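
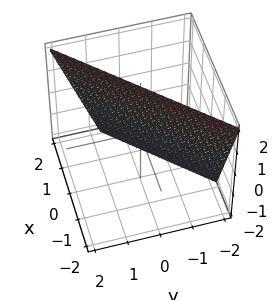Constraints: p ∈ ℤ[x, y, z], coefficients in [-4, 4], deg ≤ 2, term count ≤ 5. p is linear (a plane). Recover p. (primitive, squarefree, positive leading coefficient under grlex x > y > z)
3*x - 3*y + z - 2

(a) deg p = 1. Every cross-section is a straight line — this is a plane.
(b) Checking where it meets the axes: it crosses the z-axis at the gridline z = 2.
(c) Fitting integer coefficients to these (and the overall shape) gives p.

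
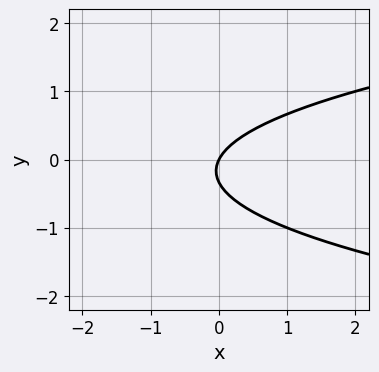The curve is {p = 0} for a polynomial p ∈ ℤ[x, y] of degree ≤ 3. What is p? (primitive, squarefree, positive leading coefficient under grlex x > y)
(a) deg p = 2. No degree-1 curve has this shape.
(b) Reading off the gridlines: it crosses the y-axis at the gridline y = 0; one x-axis crossing is at x = 0.
(c) Solving for integer coefficients yields p as stated.

3*y^2 - 2*x + y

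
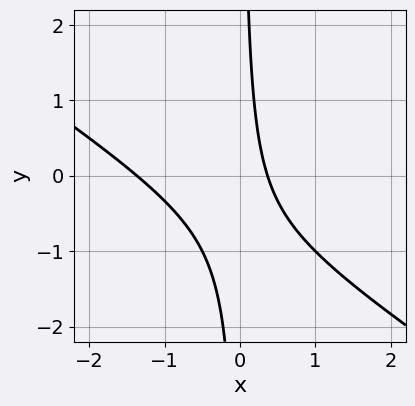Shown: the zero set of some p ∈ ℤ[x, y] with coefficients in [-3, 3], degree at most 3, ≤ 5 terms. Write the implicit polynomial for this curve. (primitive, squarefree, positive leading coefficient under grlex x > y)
1. Degree: no degree-1 curve has this shape, so deg p = 2.
2. Checking where it meets the axes: it misses every integer gridline on the y-axis.
3. Putting this together gives p.

2*x^2 + 3*x*y + 2*x - 1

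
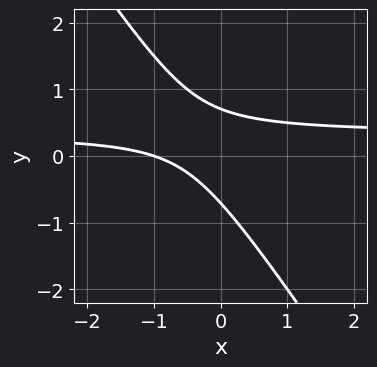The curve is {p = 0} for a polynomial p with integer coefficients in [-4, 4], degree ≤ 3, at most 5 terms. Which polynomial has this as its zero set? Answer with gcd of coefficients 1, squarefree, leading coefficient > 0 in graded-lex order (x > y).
3*x*y + 2*y^2 - x - 1

(a) The degree is 2 — a generic line meets the curve in up to 2 points.
(b) Observable constraints: it crosses the x-axis at the gridline x = -1.
(c) Putting this together gives p.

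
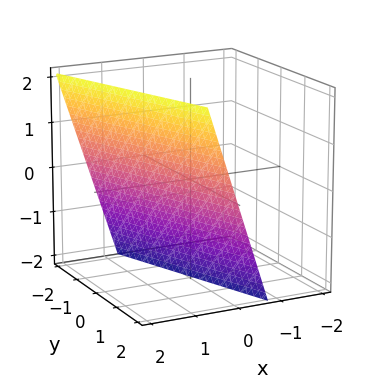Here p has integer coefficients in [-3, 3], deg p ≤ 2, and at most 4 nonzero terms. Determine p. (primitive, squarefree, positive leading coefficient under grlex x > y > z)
1. The degree is 1 — every cross-section is a straight line — this is a plane.
2. From the axis intercepts and sections: one z-axis crossing is at z = -2; it meets the y-axis at y = 2 (among the integer gridlines).
3. Assembling these constraints gives the stated polynomial.

3*x + y - z - 2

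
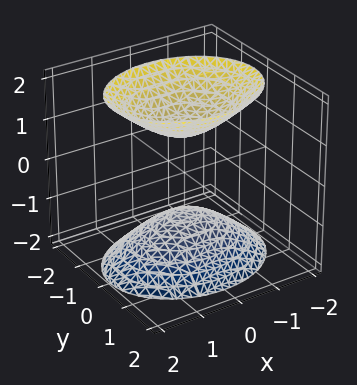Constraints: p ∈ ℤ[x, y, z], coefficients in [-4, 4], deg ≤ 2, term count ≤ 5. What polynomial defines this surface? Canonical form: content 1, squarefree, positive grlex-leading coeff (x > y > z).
2*x^2 + 3*y^2 - 2*z^2 + 2

There are 2 components.
The degree is 2 — two separate bowl-shaped sheets opening away from each other; a quadric.
Symmetries: it's symmetric under y → −y, forcing even powers of y; the z ↦ −z reflection is a symmetry, so z appears only in even powers; mirror symmetry x ↦ −x ⇒ only even powers of x.
Against the integer gridlines: no x-intercept at any integer in the box; the z-axis gridline crossings are at z ∈ {-1, 1}; it misses every integer gridline on the y-axis.
Together with the visible shape, these determine p as stated.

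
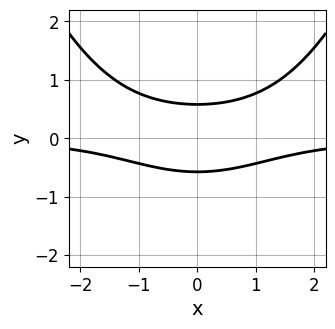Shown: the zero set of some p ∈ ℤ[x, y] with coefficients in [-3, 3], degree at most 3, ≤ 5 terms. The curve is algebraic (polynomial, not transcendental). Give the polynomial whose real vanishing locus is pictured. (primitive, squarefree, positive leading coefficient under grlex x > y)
x^2*y - 3*y^2 + 1

First, degree: a generic line meets the curve in up to 3 points, so deg p = 3.
Then, symmetries: mirror symmetry x ↦ −x ⇒ only even powers of x.
Next, checking where it meets the axes: it misses every integer gridline on the x-axis.
Finally, the integer polynomial consistent with all of this is the stated p.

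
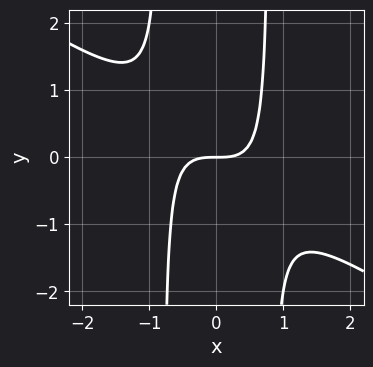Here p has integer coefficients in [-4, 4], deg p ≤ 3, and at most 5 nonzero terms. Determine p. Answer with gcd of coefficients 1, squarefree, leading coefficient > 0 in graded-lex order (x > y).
2*x^3 + 3*x^2*y - 2*y

1. Degree: the shape is more complex than any degree-2 curve, so deg p = 3.
2. Against the integer gridlines: it crosses the x-axis at the gridline x = 0; it crosses the y-axis at the gridline y = 0.
3. Solving for integer coefficients yields p as stated.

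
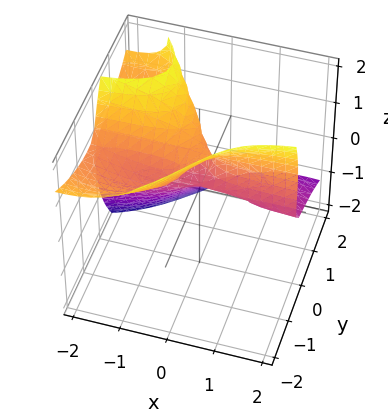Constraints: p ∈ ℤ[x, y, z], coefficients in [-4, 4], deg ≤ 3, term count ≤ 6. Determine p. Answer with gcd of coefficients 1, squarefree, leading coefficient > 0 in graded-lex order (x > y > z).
x^2*y + 3*x*y*z + y^3 + z^3 - z^2

(a) Degree: the shape is more complex than any degree-2 surface, so deg p = 3.
(b) Observable constraints: it meets the y-axis at y = 0 (among the integer gridlines); every point of the x-axis in the box is on the surface; among the integer gridlines, it crosses the z-axis at z ∈ {0, 1}.
(c) Together with the visible shape, these determine p as stated.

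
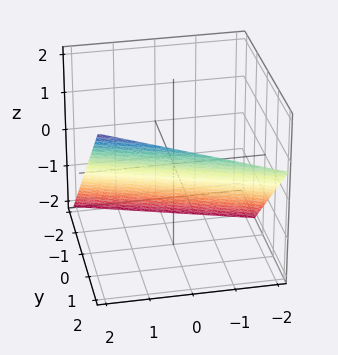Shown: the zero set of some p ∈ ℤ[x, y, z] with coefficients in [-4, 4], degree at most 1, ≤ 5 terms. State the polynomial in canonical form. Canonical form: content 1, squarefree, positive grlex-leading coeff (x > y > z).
x + 3*y - 3*z - 2

Degree: every cross-section is a straight line — this is a plane, so deg p = 1.
Against the integer gridlines: it meets the x-axis at x = 2 (among the integer gridlines).
Assembling these constraints gives the stated polynomial.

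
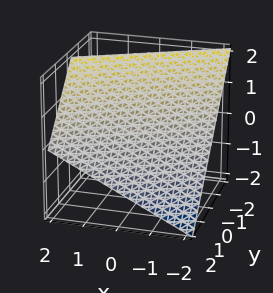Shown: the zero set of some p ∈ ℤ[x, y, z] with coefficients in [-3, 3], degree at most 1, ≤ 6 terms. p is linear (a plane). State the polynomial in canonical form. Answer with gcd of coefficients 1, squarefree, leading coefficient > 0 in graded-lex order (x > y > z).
x - 2*y - 2*z + 2

(a) deg p = 1.
(b) Reading off the gridlines: it crosses the z-axis at the gridline z = 1; it crosses the y-axis at the gridline y = 1; one x-axis crossing is at x = -2.
(c) Solving for integer coefficients yields p as stated.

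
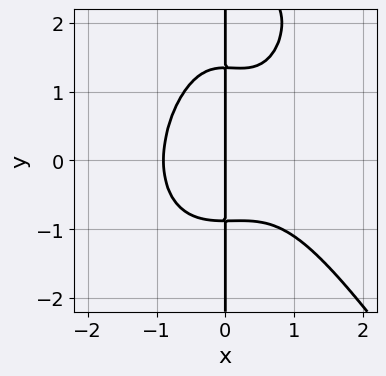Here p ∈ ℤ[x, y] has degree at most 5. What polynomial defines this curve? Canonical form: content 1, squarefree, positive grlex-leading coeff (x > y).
3*x^4 + x*y^3 - x^3 - 3*x*y^2 + 3*x

First, the degree is 4 — the shape is more complex than any degree-3 curve.
Then, reading off the gridlines: one x-axis crossing is at x = 0; the visible y-axis segment lies entirely on the curve.
Finally, putting this together gives p.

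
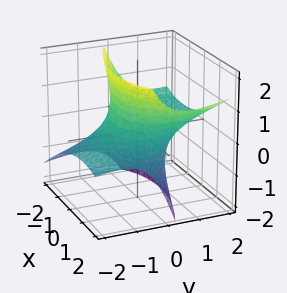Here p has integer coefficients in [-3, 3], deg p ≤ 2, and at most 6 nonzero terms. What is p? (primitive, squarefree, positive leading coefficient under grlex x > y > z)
Degree: a generic line meets the surface in up to 2 points, so deg p = 2.
From the axis intercepts and sections: no z-intercept at any integer in the box.
Putting this together gives p.

x^2 + x*y + y^2 - 3*y*z - z^2 - 2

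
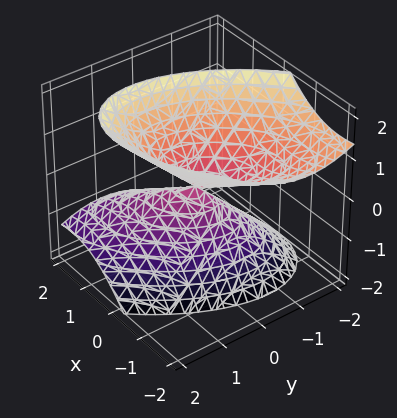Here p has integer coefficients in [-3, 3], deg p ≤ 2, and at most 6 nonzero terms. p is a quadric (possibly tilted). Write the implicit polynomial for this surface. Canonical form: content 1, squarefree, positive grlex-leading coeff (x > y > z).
x^2 - x*y + x*z + y^2 - z^2

1. I count 2 distinct pieces.
2. The degree is 2 — a generic line meets the surface in up to 2 points.
3. From the visible intercepts: one x-axis crossing is at x = 0; it crosses the y-axis at the gridline y = 0.
4. The integer polynomial consistent with all of this is the stated p.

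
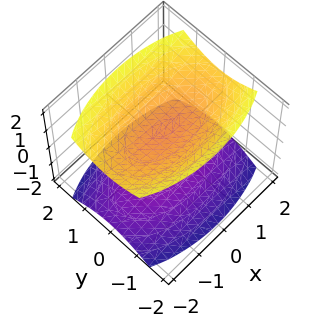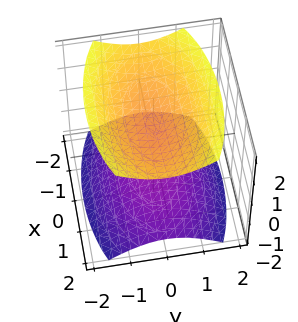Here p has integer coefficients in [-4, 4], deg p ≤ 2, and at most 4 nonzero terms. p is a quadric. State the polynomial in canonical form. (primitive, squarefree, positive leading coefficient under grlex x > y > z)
The picture has 2 separate pieces. Treating them together as one polynomial.
deg p = 2. Two sheets facing apart; a quadric.
Symmetries: it's symmetric under z → −z, forcing even powers of z; mirror symmetry x ↦ −x ⇒ only even powers of x; it's symmetric under y → −y, forcing even powers of y.
Observable constraints: it misses every integer gridline on the x-axis; it misses every integer gridline on the y-axis; the z-axis gridline crossings are at z ∈ {-1, 1}.
Solving for integer coefficients yields p as stated.

x^2 + 3*y^2 - 3*z^2 + 3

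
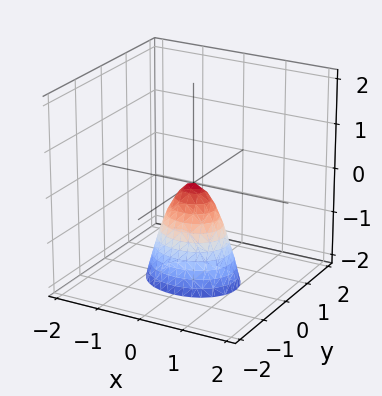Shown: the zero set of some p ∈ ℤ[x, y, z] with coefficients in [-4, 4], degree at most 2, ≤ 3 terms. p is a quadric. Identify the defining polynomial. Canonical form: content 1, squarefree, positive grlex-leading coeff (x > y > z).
(a) deg p = 2. A paraboloid; a quadric.
(b) Symmetries: mirror symmetry x ↦ −x ⇒ only even powers of x; it's symmetric under y → −y, forcing even powers of y.
(c) Checking where it meets the axes: it meets the x-axis at x = 0 (among the integer gridlines); it meets the y-axis at y = 0 (among the integer gridlines); one z-axis crossing is at z = 0.
(d) Fitting integer coefficients to these (and the overall shape) gives p.

2*x^2 + 3*y^2 + z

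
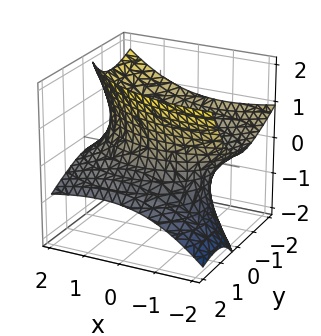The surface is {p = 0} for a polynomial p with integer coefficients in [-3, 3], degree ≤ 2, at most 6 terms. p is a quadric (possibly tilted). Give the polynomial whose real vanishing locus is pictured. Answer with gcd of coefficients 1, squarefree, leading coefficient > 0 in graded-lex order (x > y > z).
deg p = 2. A generic line meets the surface in up to 2 points.
From the visible intercepts: no z-intercept at any integer in the box.
These observations pin down the coefficients.

x^2 + 2*x*z + 2*y^2 + 3*y*z - 2*z^2 - 3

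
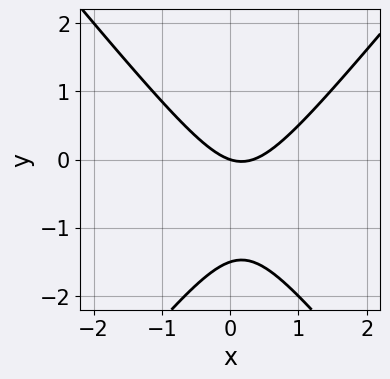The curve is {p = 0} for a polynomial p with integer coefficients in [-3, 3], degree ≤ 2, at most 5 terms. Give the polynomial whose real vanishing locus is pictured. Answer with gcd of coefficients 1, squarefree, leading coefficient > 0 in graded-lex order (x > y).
3*x^2 - 2*y^2 - x - 3*y

(a) Degree: no degree-1 curve has this shape, so deg p = 2.
(b) Observable constraints: one x-axis crossing is at x = 0; it crosses the y-axis at the gridline y = 0.
(c) Together with the visible shape, these determine p as stated.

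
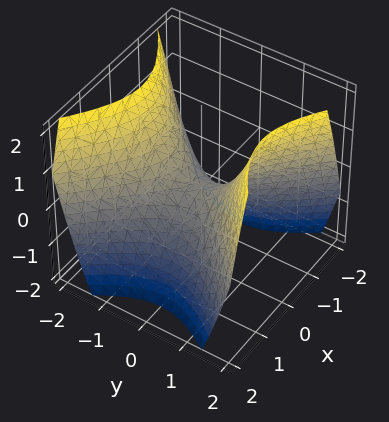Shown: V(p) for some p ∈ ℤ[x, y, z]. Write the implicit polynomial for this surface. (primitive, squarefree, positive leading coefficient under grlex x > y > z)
1. The degree is 2 — a saddle surface; a quadric.
2. Symmetries: mirror symmetry x ↦ −x ⇒ only even powers of x; the y ↦ −y reflection is a symmetry, so y appears only in even powers.
3. Checking where it meets the axes: it meets the x-axis at x = 0 (among the integer gridlines); one y-axis crossing is at y = 0; it crosses the z-axis at the gridline z = 0.
4. These observations pin down the coefficients.

x^2 - y^2 + z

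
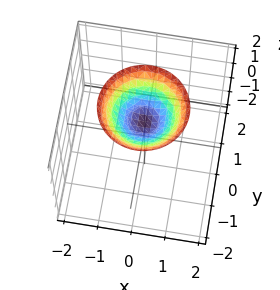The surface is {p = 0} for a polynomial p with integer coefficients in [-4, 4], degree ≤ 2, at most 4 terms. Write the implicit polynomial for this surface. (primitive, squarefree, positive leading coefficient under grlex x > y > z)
2*x^2 + 2*y^2 - 3*z + 3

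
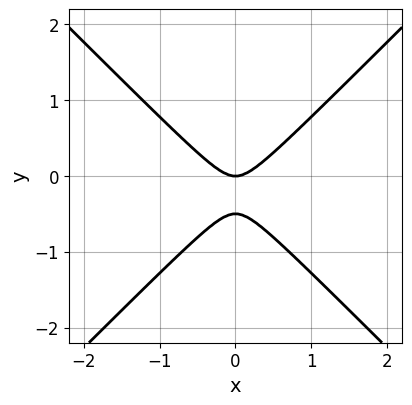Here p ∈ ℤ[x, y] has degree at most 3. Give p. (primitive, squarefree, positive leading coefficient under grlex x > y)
2*x^2 - 2*y^2 - y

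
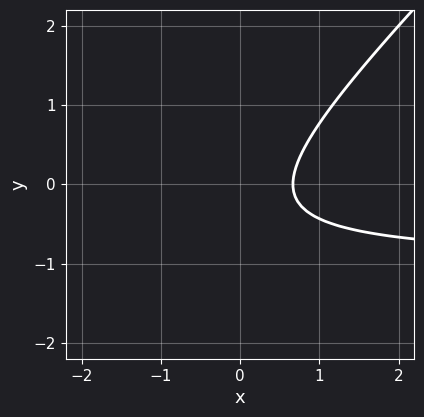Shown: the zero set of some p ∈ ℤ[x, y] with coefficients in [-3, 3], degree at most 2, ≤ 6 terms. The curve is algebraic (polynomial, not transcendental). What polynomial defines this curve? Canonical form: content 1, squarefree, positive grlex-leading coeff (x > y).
3*x*y - 3*y^2 + 3*x - 2*y - 2

deg p = 2. The shape is more complex than any degree-1 curve.
From the axis intercepts and sections: it misses every integer gridline on the y-axis.
Assembling these constraints gives the stated polynomial.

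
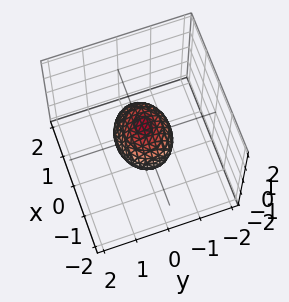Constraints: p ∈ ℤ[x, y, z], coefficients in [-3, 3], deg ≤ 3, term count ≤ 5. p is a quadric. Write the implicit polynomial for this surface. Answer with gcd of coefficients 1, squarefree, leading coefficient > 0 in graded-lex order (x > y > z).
1. Degree: a closed, bounded, convex surface; a quadric, so deg p = 2.
2. Symmetries: mirror symmetry y ↦ −y ⇒ only even powers of y; mirror symmetry z ↦ −z ⇒ only even powers of z; mirror symmetry x ↦ −x ⇒ only even powers of x.
3. From the visible intercepts: among the integer gridlines, it crosses the x-axis at x ∈ {-1, 1}.
4. These observations pin down the coefficients.

2*x^2 + 3*y^2 + 3*z^2 - 2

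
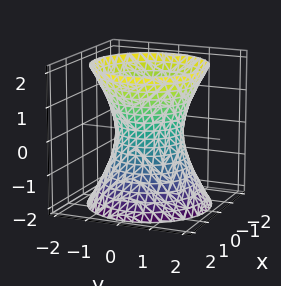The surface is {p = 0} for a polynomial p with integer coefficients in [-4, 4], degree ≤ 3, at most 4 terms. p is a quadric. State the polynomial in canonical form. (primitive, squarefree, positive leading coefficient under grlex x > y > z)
2*x^2 + 2*y^2 - z^2 - 2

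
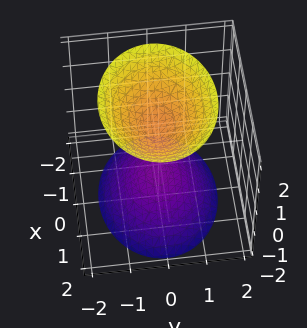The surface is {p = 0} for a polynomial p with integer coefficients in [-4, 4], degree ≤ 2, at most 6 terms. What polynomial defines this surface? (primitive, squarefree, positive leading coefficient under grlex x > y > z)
2*x^2 + 3*y^2 - 2*z^2 + 2

First, I count 2 distinct pieces. They look like related sheets of one shape, so recover p as a whole.
Then, the degree is 2 — two sheets facing apart; a quadric.
Next, symmetries: it's symmetric under y → −y, forcing even powers of y; the z ↦ −z reflection is a symmetry, so z appears only in even powers; mirror symmetry x ↦ −x ⇒ only even powers of x.
Next, observable constraints: no x-intercept at any integer in the box; the surface avoids every integer y-axis point in the box; among the integer gridlines, it crosses the z-axis at z ∈ {-1, 1}.
Finally, these observations pin down the coefficients.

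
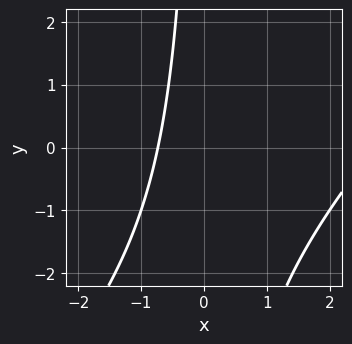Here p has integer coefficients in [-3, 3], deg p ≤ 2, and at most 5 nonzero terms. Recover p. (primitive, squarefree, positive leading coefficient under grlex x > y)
First, the degree is 2 — a generic line meets the curve in up to 2 points.
Then, observable constraints: it misses every integer gridline on the y-axis.
Finally, these observations pin down the coefficients.

x^2 - x*y - 2*x - 2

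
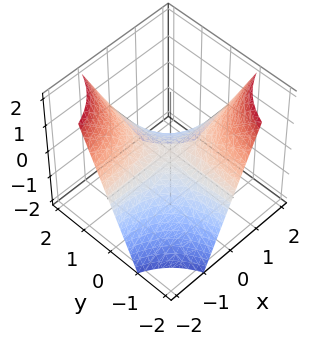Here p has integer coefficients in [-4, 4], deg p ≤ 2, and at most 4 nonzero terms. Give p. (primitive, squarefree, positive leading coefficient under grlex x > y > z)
x*y + z

deg p = 2.
Observable constraints: the visible y-axis segment lies entirely on the surface; every point of the x-axis in the box is on the surface; one z-axis crossing is at z = 0.
Fitting integer coefficients to these (and the overall shape) gives p.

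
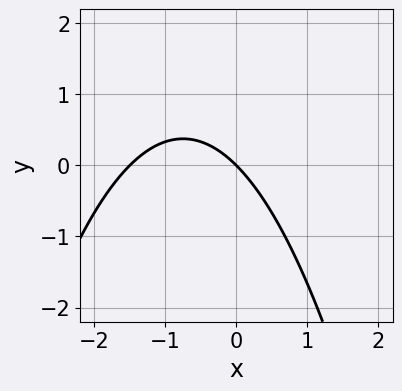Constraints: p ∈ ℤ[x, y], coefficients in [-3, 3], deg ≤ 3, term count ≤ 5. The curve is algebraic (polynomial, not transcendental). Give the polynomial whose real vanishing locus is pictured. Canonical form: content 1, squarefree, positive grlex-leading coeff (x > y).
2*x^2 + 3*x + 3*y

(a) deg p = 2. The shape is more complex than any degree-1 curve.
(b) Reading off the gridlines: it meets the y-axis at y = 0 (among the integer gridlines); it meets the x-axis at x = 0 (among the integer gridlines).
(c) These observations pin down the coefficients.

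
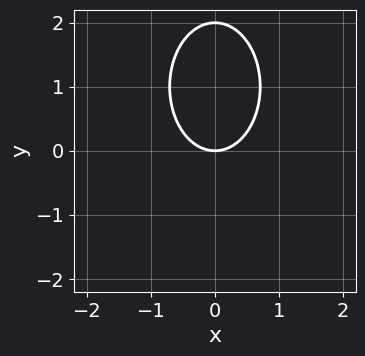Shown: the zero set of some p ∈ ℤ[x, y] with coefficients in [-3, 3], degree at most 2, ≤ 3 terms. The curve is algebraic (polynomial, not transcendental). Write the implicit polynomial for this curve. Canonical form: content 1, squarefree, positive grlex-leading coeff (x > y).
2*x^2 + y^2 - 2*y

deg p = 2. A generic line meets the curve in up to 2 points.
Symmetries: it's symmetric under x → −x, forcing even powers of x.
From the axis intercepts and sections: it crosses the x-axis at the gridline x = 0; the y-axis gridline crossings are at y ∈ {0, 2}.
Together with the visible shape, these determine p as stated.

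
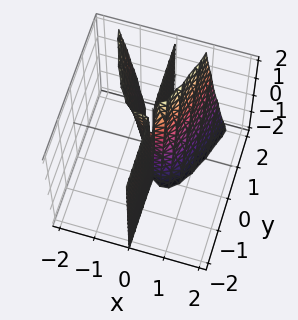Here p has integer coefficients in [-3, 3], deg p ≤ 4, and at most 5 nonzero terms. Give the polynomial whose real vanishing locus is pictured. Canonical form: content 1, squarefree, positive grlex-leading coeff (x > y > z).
3*x^3 + x^2*z - 2*x*y

Degree: a generic line meets the surface in up to 3 points, so deg p = 3.
Reading off the gridlines: every point of the y-axis in the box is on the surface; it crosses the x-axis at the gridline x = 0; every point of the z-axis in the box is on the surface.
Solving for integer coefficients yields p as stated.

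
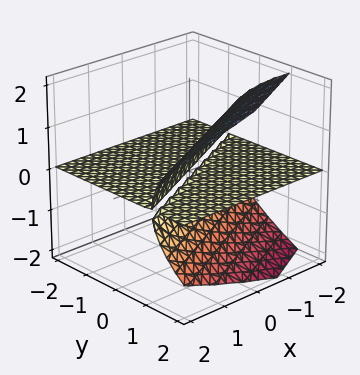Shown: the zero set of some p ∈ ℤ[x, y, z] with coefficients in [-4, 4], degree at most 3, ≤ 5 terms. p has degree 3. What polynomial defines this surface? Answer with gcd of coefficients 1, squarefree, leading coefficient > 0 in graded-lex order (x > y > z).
1. I count 2 distinct pieces. Treating them together as one polynomial.
2. Degree: no degree-2 surface has this shape, so deg p = 3.
3. Reading off the gridlines: one z-axis crossing is at z = 0; every point of the y-axis in the box is on the surface.
4. These observations pin down the coefficients. Check: (-2, 0, 0) on the x-axis lies on the surface, and p(-2, 0, 0) = 0. ✓

z^3 + x*z - 2*y*z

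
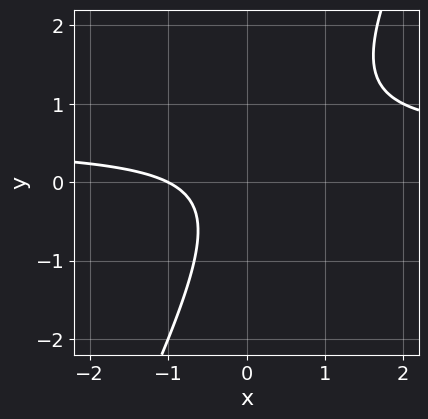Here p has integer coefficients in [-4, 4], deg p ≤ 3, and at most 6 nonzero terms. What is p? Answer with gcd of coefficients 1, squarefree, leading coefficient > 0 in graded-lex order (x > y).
2*x*y - y^2 - x - 1

First, deg p = 2.
Then, against the integer gridlines: it misses every integer gridline on the y-axis; one x-axis crossing is at x = -1.
Finally, these observations pin down the coefficients.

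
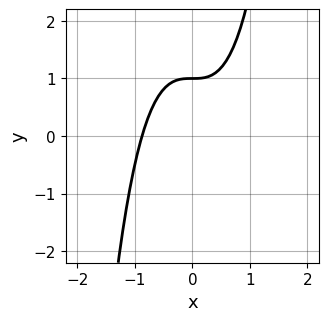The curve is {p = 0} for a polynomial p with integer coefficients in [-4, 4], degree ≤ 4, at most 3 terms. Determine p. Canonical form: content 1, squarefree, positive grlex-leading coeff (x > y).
3*x^3 - 2*y + 2

1. Degree: a generic line meets the curve in up to 3 points, so deg p = 3.
2. Reading off the gridlines: it crosses the y-axis at the gridline y = 1.
3. These observations pin down the coefficients.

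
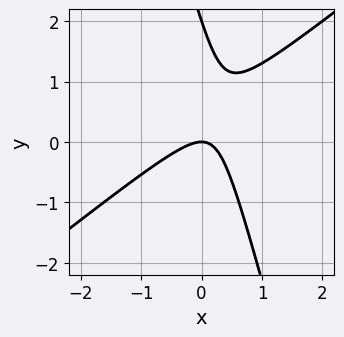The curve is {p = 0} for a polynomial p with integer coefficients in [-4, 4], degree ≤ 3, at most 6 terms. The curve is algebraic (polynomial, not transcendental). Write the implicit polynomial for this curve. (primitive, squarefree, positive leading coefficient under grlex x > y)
3*x^2 - 3*x*y - y^2 + 2*y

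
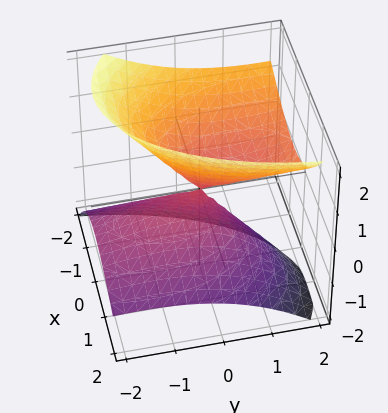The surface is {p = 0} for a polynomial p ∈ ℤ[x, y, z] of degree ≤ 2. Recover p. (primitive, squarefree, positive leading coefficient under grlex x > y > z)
There are 2 components. Treating them together as one polynomial.
deg p = 2. A generic line meets the surface in up to 2 points.
From the visible intercepts: it meets the z-axis at z = 0 (among the integer gridlines); one y-axis crossing is at y = 0; it meets the x-axis at x = 0 (among the integer gridlines).
Solving for integer coefficients yields p as stated.

3*x^2 + 3*x*z + y^2 - 3*y*z - 3*z^2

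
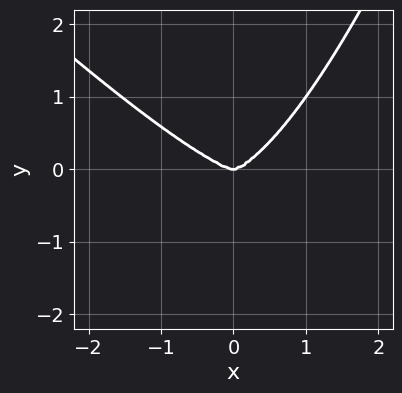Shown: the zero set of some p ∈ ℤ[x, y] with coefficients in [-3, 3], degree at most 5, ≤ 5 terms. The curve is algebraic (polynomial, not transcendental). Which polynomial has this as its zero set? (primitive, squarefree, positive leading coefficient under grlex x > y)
(a) The degree is 4 — the shape is more complex than any degree-3 curve.
(b) From the axis intercepts and sections: it crosses the x-axis at the gridline x = 0; it crosses the y-axis at the gridline y = 0.
(c) Putting this together gives p.

x^4 + x^3*y - 2*y^3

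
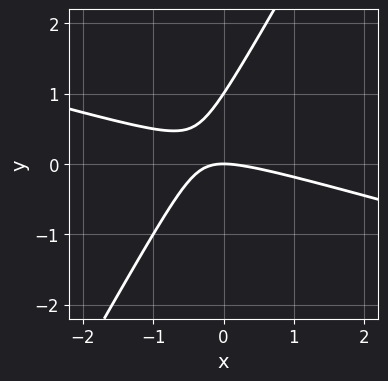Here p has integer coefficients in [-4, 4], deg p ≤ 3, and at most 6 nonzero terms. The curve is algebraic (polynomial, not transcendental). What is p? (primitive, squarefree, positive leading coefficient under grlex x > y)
1. The degree is 2 — a generic line meets the curve in up to 2 points.
2. Checking where it meets the axes: the y-axis gridline crossings are at y ∈ {0, 1}; one x-axis crossing is at x = 0.
3. Solving for integer coefficients yields p as stated.

x^2 + 3*x*y - 2*y^2 + 2*y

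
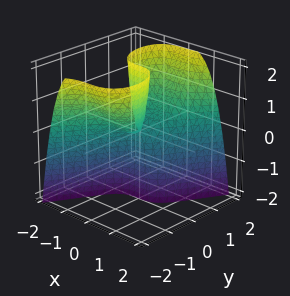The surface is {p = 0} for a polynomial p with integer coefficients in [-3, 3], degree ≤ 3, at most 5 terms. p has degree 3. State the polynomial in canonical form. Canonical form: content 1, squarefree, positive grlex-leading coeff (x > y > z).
3*x^3 - y^3 + 2*y*z

deg p = 3. A generic line meets the surface in up to 3 points.
Against the integer gridlines: it meets the x-axis at x = 0 (among the integer gridlines); every point of the z-axis in the box is on the surface; it crosses the y-axis at the gridline y = 0.
These observations pin down the coefficients.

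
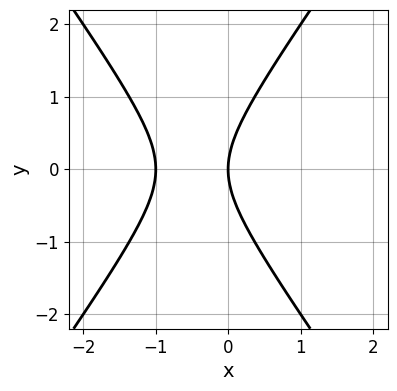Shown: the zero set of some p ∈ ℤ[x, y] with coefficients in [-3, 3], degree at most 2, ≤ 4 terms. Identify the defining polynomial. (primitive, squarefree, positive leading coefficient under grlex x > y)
2*x^2 - y^2 + 2*x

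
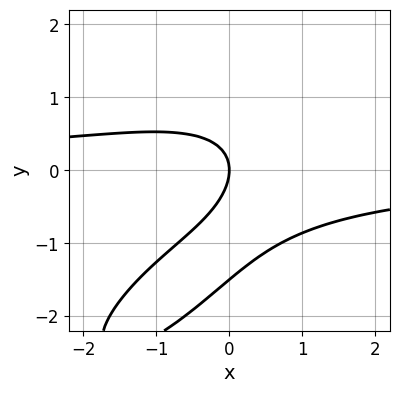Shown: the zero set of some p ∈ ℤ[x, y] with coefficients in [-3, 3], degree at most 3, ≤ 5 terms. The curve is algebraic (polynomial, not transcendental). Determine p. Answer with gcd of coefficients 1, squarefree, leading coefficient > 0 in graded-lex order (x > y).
First, degree: the shape is more complex than any degree-2 curve, so deg p = 3.
Then, reading off the gridlines: one y-axis crossing is at y = 0; it meets the x-axis at x = 0 (among the integer gridlines).
Finally, together with the visible shape, these determine p as stated.

2*x^2*y - 3*x*y^2 + 2*y^3 + 3*y^2 + 3*x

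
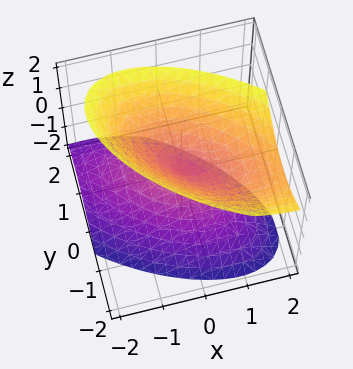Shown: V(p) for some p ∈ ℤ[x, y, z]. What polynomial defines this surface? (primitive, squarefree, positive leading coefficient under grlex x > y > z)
2*x^2 + 3*x*y - x*z + 3*y^2 - 2*z^2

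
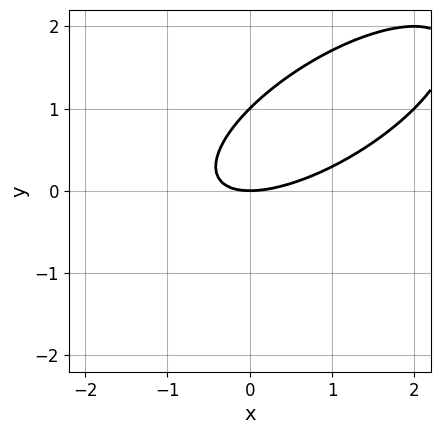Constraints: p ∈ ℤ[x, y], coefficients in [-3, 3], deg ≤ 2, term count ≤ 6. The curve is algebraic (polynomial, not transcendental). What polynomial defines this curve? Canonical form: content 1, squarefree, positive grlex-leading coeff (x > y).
x^2 - 2*x*y + 2*y^2 - 2*y

1. The degree is 2 — the shape is more complex than any degree-1 curve.
2. Observable constraints: among the integer gridlines, it crosses the y-axis at y ∈ {0, 1}; it crosses the x-axis at the gridline x = 0.
3. Solving for integer coefficients yields p as stated.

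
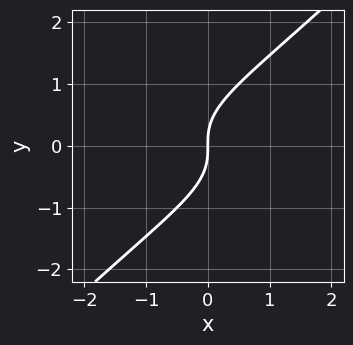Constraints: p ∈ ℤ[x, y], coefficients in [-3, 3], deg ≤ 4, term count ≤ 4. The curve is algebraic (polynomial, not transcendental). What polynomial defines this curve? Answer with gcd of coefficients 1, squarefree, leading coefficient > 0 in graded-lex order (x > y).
x*y^2 - y^3 + x

1. The degree is 3 — the shape is more complex than any degree-2 curve.
2. From the axis intercepts and sections: it crosses the x-axis at the gridline x = 0; one y-axis crossing is at y = 0.
3. Together with the visible shape, these determine p as stated.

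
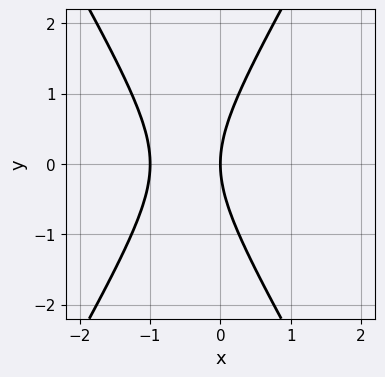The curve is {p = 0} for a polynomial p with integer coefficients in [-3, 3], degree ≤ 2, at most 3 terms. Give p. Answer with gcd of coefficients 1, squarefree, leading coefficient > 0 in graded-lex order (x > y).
The degree is 2 — a generic line meets the curve in up to 2 points.
Symmetries: the y ↦ −y reflection is a symmetry, so y appears only in even powers.
Observable constraints: one y-axis crossing is at y = 0; among the integer gridlines, it crosses the x-axis at x ∈ {-1, 0}.
Putting this together gives p.

3*x^2 - y^2 + 3*x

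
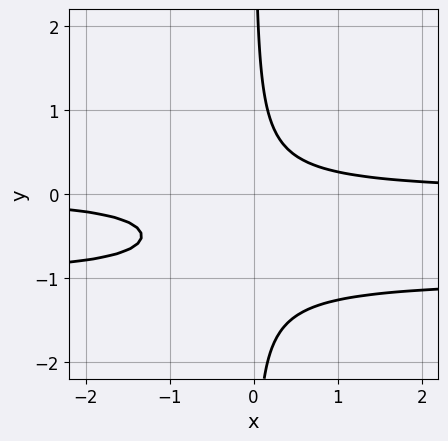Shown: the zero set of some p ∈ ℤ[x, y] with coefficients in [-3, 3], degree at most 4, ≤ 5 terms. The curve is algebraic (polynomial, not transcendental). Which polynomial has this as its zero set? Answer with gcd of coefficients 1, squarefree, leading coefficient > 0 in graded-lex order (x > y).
3*x*y^2 + 3*x*y - 1

1. The degree is 3 — the shape is more complex than any degree-2 curve.
2. From the visible intercepts: no y-intercept at any integer in the box; it misses every integer gridline on the x-axis.
3. Solving for integer coefficients yields p as stated.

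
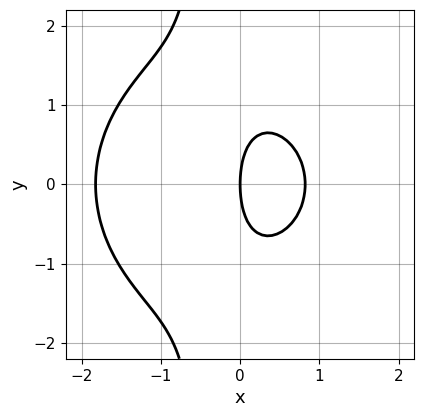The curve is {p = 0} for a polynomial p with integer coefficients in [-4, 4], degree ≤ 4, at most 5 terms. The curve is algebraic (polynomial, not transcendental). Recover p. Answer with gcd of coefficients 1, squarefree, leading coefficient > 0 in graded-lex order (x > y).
2*x^3 + 2*x*y^2 + 2*x^2 + y^2 - 3*x

deg p = 3. A generic line meets the curve in up to 3 points.
Symmetries: mirror symmetry y ↦ −y ⇒ only even powers of y.
From the visible intercepts: it crosses the y-axis at the gridline y = 0; it crosses the x-axis at the gridline x = 0.
The integer polynomial consistent with all of this is the stated p.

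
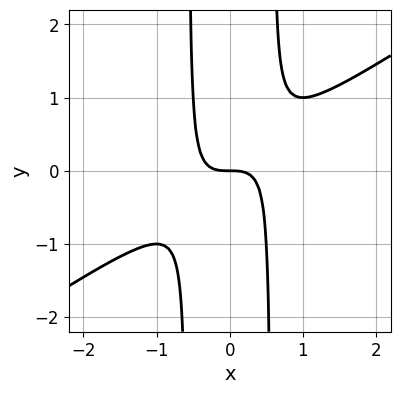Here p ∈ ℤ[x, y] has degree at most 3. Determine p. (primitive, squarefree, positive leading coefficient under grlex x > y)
(a) deg p = 3.
(b) From the axis intercepts and sections: it crosses the y-axis at the gridline y = 0; it meets the x-axis at x = 0 (among the integer gridlines).
(c) Matching integer coefficients to the picture gives p.

2*x^3 - 3*x^2*y + y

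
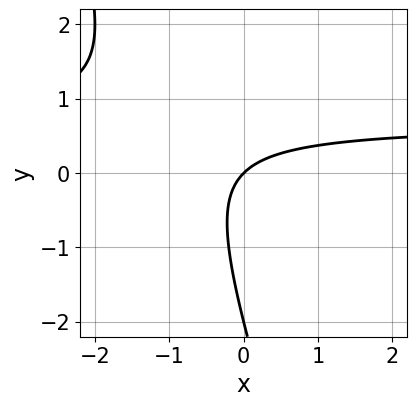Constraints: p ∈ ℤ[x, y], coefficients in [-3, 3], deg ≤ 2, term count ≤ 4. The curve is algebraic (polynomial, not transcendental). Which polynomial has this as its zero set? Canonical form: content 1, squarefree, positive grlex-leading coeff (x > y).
3*x*y + y^2 - 2*x + 2*y

Degree: no degree-1 curve has this shape, so deg p = 2.
Reading off the gridlines: it crosses the x-axis at the gridline x = 0; among the integer gridlines, it crosses the y-axis at y ∈ {-2, 0}.
Putting this together gives p.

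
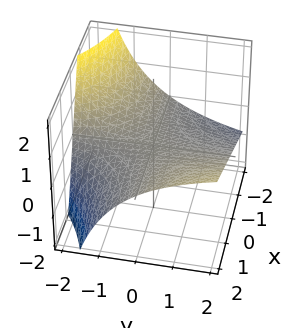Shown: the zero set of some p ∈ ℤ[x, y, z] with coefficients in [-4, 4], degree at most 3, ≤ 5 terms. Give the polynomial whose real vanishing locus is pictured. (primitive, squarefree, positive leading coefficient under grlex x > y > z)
1. Degree: a generic line meets the surface in up to 2 points, so deg p = 2.
2. Reading off the gridlines: every point of the y-axis in the box is on the surface; it meets the z-axis at z = 0 (among the integer gridlines); every point of the x-axis in the box is on the surface.
3. Matching integer coefficients to the picture gives p.

x*y - y*z - 3*z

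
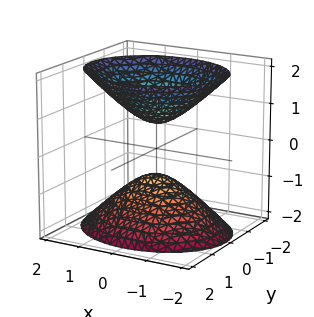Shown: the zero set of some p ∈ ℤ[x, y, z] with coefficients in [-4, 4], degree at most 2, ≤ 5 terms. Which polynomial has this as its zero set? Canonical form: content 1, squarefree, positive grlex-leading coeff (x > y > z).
1. There are 2 components. Treating them together as one polynomial.
2. deg p = 2. Two separate bowl-shaped sheets opening away from each other; a quadric.
3. Symmetries: mirror symmetry y ↦ −y ⇒ only even powers of y; mirror symmetry x ↦ −x ⇒ only even powers of x; mirror symmetry z ↦ −z ⇒ only even powers of z.
4. Observable constraints: the surface avoids every integer y-axis point in the box; the surface avoids every integer x-axis point in the box.
5. Matching integer coefficients to the picture gives p.

2*x^2 + 3*y^2 - 2*z^2 + 1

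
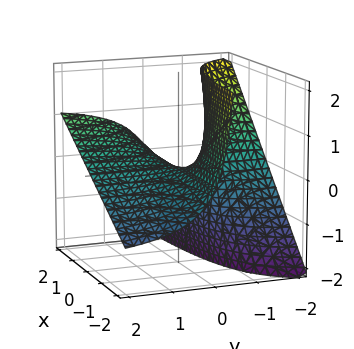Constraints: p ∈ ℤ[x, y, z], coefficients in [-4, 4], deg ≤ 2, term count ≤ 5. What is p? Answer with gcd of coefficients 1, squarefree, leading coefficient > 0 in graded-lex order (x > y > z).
1. deg p = 2. A generic line meets the surface in up to 2 points.
2. Observable constraints: the visible x-axis segment lies entirely on the surface; it meets the z-axis at z = 0 (among the integer gridlines); every point of the y-axis in the box is on the surface.
3. Fitting integer coefficients to these (and the overall shape) gives p.

2*x*y - 3*y*z - 2*z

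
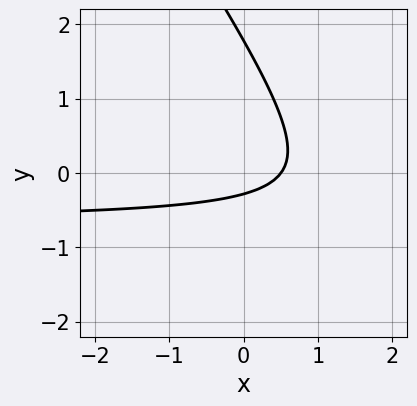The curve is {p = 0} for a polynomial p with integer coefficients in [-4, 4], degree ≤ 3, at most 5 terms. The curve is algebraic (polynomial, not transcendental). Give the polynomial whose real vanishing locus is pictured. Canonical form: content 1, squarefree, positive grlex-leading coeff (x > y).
3*x*y + 2*y^2 + 2*x - 3*y - 1

Degree: the shape is more complex than any degree-1 curve, so deg p = 2.
Matching integer coefficients to the picture gives p.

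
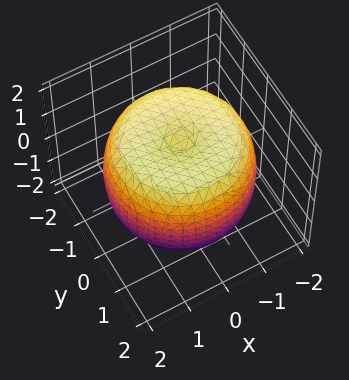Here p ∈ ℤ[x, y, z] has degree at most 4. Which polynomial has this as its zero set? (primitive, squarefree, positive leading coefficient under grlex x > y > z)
x^4 + 2*x^2*y^2 + y^4 - 2*x^2 - 2*y^2 + 2*z^2 - 3

(a) The degree is 4 — no degree-3 surface has this shape.
(b) Symmetry: the z-axis is an axis of rotation, so x and y enter only as x² + y².
(c) From the axis intercepts and sections: a circular section at z = -1 has radius between 1 and 2.
(d) Together with the visible shape, these determine p as stated.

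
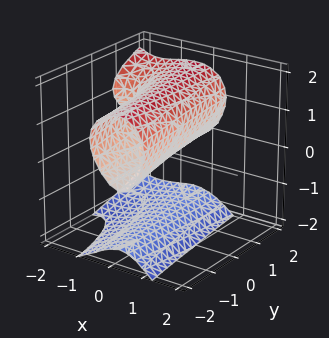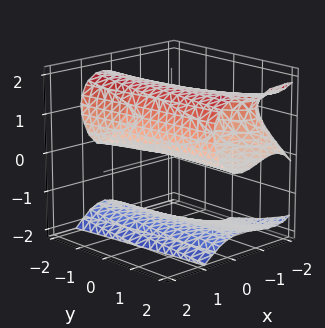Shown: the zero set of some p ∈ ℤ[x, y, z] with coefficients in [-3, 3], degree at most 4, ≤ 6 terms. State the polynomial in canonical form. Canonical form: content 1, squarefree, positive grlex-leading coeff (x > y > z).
x^3 + z^3 + 3*x^2 + x*y - 3*z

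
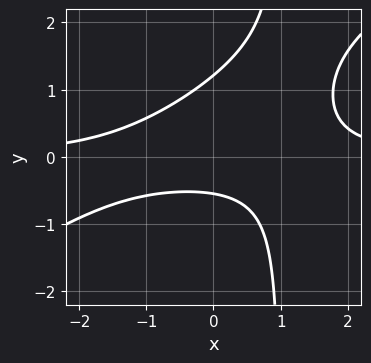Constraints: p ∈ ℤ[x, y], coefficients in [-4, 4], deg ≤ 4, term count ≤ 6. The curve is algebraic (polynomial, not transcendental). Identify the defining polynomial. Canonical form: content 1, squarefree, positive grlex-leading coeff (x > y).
Degree: no degree-2 curve has this shape, so deg p = 3.
Against the integer gridlines: it misses every integer gridline on the x-axis.
Matching integer coefficients to the picture gives p.

2*x^2*y - 3*x*y^2 + 3*y^2 - 2*y - 2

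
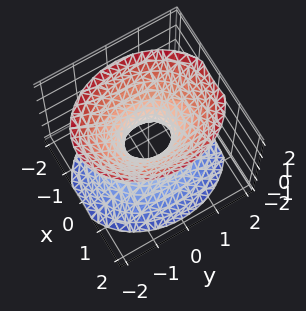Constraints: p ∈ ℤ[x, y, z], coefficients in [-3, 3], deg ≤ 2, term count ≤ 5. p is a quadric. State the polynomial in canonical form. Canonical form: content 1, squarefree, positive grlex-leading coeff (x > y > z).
3*x^2 + 2*y^2 - 2*z^2 - 1

(a) deg p = 2. An hourglass — one-sheet hyperboloid; a quadric.
(b) Symmetries: the z ↦ −z reflection is a symmetry, so z appears only in even powers; the x ↦ −x reflection is a symmetry, so x appears only in even powers; the y ↦ −y reflection is a symmetry, so y appears only in even powers.
(c) Reading off the gridlines: it misses every integer gridline on the z-axis.
(d) Matching integer coefficients to the picture gives p.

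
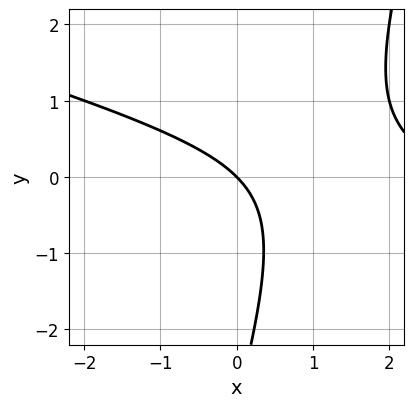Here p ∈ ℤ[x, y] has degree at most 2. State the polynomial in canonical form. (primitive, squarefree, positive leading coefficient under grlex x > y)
x^2 + 3*x*y - y^2 - 3*x - 3*y

1. The degree is 2 — no degree-1 curve has this shape.
2. Observable constraints: it meets the x-axis at x = 0 (among the integer gridlines); it meets the y-axis at y = 0 (among the integer gridlines).
3. The integer polynomial consistent with all of this is the stated p.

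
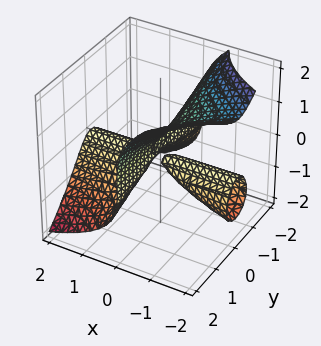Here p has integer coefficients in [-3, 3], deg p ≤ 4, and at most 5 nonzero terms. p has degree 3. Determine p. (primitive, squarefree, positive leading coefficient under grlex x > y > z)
1. There are 2 components. They look like related sheets of one shape, so recover p as a whole.
2. deg p = 3. A generic line meets the surface in up to 3 points.
3. From the visible intercepts: every point of the x-axis in the box is on the surface; the visible y-axis segment lies entirely on the surface.
4. Matching integer coefficients to the picture gives p.

3*x*y^2 + 2*z^3 + 2*x*z - z^2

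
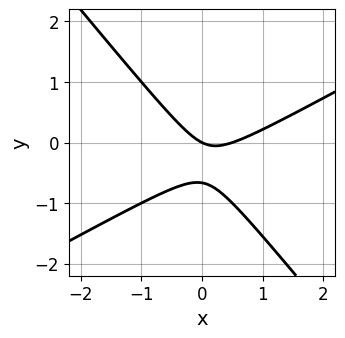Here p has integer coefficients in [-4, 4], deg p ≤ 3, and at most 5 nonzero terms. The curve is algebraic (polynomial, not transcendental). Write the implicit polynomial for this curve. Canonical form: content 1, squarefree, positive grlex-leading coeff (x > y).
2*x^2 - 2*x*y - 3*y^2 - x - 2*y

First, the degree is 2 — no degree-1 curve has this shape.
Next, observable constraints: one x-axis crossing is at x = 0; it crosses the y-axis at the gridline y = 0.
Finally, assembling these constraints gives the stated polynomial.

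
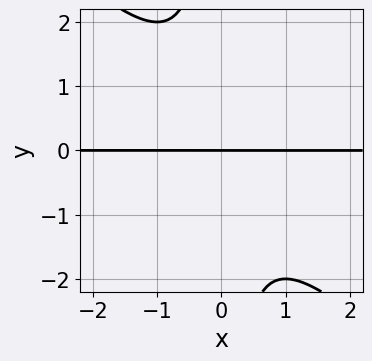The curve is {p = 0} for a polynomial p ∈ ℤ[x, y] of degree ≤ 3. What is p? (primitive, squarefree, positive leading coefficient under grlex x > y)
x^2*y + x*y^2 + y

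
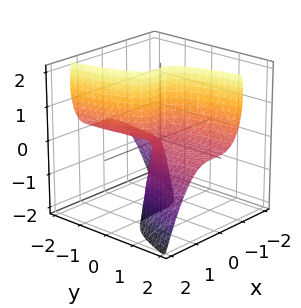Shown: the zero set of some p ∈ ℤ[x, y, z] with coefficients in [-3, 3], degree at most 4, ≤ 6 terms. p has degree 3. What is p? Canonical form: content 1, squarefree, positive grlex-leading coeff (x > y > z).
First, the degree is 3 — a generic line meets the surface in up to 3 points.
Then, from the visible intercepts: the visible y-axis segment lies entirely on the surface; every point of the z-axis in the box is on the surface.
Finally, assembling these constraints gives the stated polynomial.

3*x^3 - y*z^2 - x^2 + 3*y*z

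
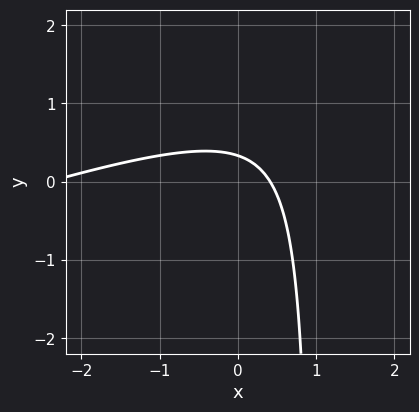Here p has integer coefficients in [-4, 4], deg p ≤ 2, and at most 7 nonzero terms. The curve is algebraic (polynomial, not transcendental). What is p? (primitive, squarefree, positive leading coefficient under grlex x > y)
x^2 - 3*x*y + 2*x + 3*y - 1

Degree: the shape is more complex than any degree-1 curve, so deg p = 2.
Solving for integer coefficients yields p as stated.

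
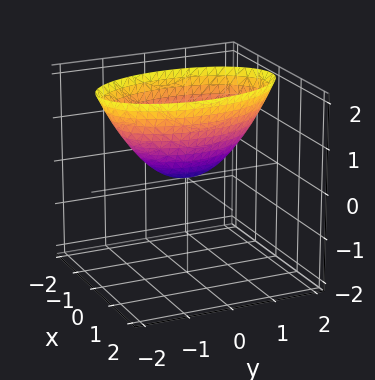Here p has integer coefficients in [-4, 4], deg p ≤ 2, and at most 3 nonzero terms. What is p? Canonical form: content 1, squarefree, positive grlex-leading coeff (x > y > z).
3*x^2 + y^2 - 2*z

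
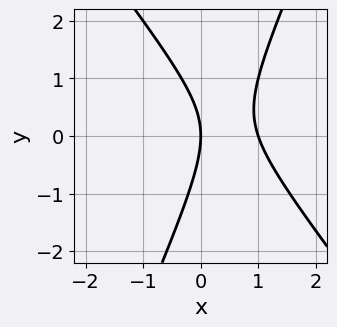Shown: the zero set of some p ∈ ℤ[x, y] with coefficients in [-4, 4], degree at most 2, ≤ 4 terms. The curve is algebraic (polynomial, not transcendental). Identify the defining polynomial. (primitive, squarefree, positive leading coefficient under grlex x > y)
3*x^2 + x*y - y^2 - 3*x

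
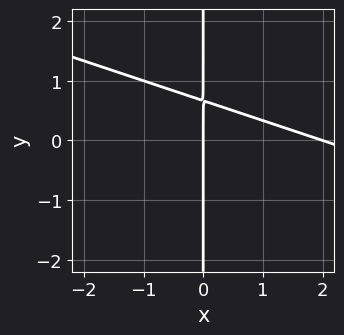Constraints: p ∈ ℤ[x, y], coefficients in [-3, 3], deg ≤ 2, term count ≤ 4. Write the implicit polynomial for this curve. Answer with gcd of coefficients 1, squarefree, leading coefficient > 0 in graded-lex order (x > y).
x^2 + 3*x*y - 2*x

1. deg p = 2. A generic line meets the curve in up to 2 points.
2. From the visible intercepts: the visible y-axis segment lies entirely on the curve; the x-axis gridline crossings are at x ∈ {0, 2}.
3. The integer polynomial consistent with all of this is the stated p.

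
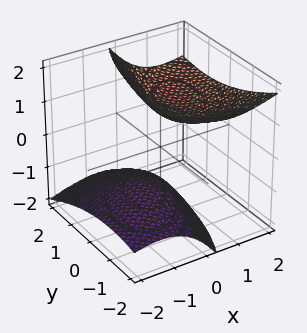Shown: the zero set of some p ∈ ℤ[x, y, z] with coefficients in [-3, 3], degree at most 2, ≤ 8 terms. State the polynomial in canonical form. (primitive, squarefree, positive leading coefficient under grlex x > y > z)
2*x^2 - x*y - 3*x*z + y^2 - 2*z^2 + 2

(a) I count 2 distinct pieces. Treating them together as one polynomial.
(b) The degree is 2 — a generic line meets the surface in up to 2 points.
(c) From the visible intercepts: the surface avoids every integer y-axis point in the box; among the integer gridlines, it crosses the z-axis at z ∈ {-1, 1}; no x-intercept at any integer in the box.
(d) These observations pin down the coefficients.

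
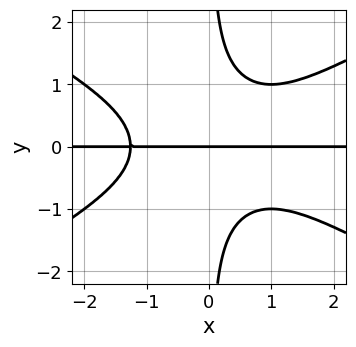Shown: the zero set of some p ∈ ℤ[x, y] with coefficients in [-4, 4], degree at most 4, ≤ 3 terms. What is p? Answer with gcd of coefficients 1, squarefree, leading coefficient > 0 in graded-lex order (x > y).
x^3*y - 3*x*y^3 + 2*y

First, deg p = 4. A generic line meets the curve in up to 4 points.
Then, observable constraints: it crosses the y-axis at the gridline y = 0; every point of the x-axis in the box is on the curve.
Finally, matching integer coefficients to the picture gives p.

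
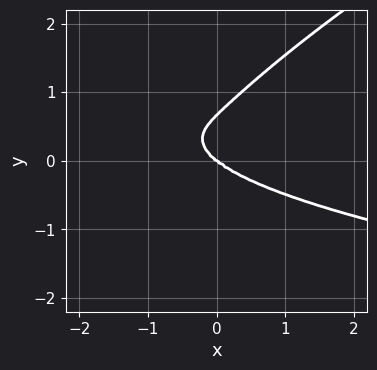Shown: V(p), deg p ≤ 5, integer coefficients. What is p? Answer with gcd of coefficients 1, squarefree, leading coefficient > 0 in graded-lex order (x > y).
x^2*y^2 - 3*x*y^3 + 3*y^4 - x^3 - 2*y^3

First, deg p = 4. The shape is more complex than any degree-3 curve.
Then, against the integer gridlines: one y-axis crossing is at y = 0; one x-axis crossing is at x = 0.
Finally, matching integer coefficients to the picture gives p.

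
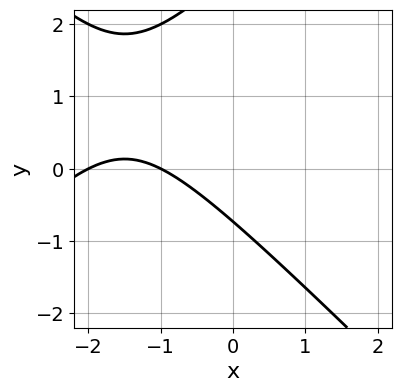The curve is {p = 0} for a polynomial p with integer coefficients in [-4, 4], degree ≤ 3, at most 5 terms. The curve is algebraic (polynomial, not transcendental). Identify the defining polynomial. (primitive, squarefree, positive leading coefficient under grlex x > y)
x^2 - y^2 + 3*x + 2*y + 2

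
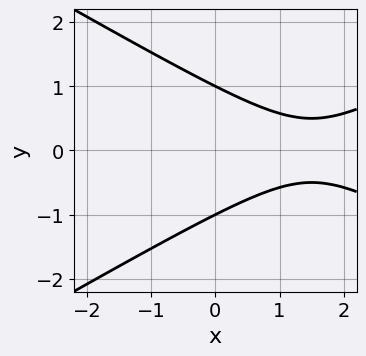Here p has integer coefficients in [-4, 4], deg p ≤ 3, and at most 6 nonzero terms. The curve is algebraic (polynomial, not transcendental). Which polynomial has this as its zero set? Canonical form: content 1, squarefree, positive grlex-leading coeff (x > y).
1. Degree: no degree-1 curve has this shape, so deg p = 2.
2. Symmetries: the y ↦ −y reflection is a symmetry, so y appears only in even powers.
3. Against the integer gridlines: the y-axis gridline crossings are at y ∈ {-1, 1}; it misses every integer gridline on the x-axis.
4. Assembling these constraints gives the stated polynomial.

x^2 - 3*y^2 - 3*x + 3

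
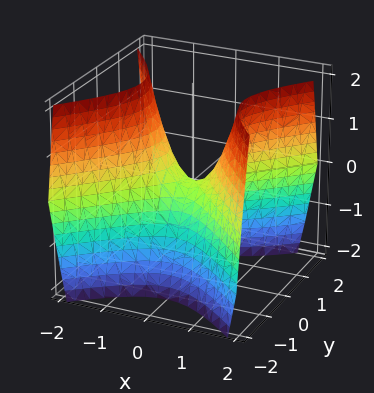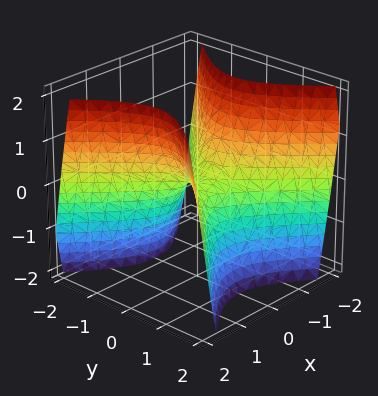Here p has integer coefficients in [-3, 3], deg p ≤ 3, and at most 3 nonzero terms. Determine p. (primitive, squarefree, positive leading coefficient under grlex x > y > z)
deg p = 2. A hyperbolic paraboloid; a quadric.
Symmetries: mirror symmetry x ↦ −x ⇒ only even powers of x; the y ↦ −y reflection is a symmetry, so y appears only in even powers.
Against the integer gridlines: it meets the y-axis at y = 0 (among the integer gridlines); it meets the z-axis at z = 0 (among the integer gridlines).
Assembling these constraints gives the stated polynomial.

3*x^2 - 3*y^2 - 2*z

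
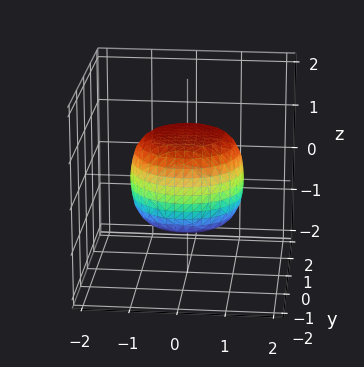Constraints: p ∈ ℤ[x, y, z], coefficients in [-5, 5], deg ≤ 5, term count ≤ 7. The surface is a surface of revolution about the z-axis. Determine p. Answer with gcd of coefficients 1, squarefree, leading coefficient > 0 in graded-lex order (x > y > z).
1. deg p = 4.
2. Symmetry: every cross-section ⟂ z is a circle, so x, y appear only via x² + y².
3. Checking where it meets the axes: a circular section at z = -1 has radius between 0 and 1; the z-axis gridline crossings are at z ∈ {-1, 1}.
4. The integer polynomial consistent with all of this is the stated p.

2*x^4 + 4*x^2*y^2 + 2*y^4 - x^2 - y^2 + 3*z^2 - 3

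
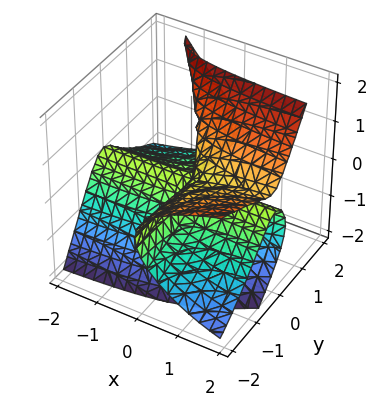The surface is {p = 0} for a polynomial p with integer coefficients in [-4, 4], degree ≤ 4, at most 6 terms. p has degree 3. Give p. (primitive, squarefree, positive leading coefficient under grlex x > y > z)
2*x*y^2 - x*z^2 + 3*y*z^2 - 2*z^3 + x*z

1. deg p = 3. No degree-2 surface has this shape.
2. Observable constraints: the visible y-axis segment lies entirely on the surface; it meets the z-axis at z = 0 (among the integer gridlines).
3. These observations pin down the coefficients. Check: (-2, 0, 0) on the x-axis lies on the surface, and p(-2, 0, 0) = 0. ✓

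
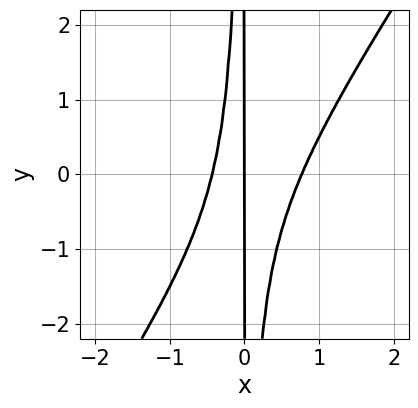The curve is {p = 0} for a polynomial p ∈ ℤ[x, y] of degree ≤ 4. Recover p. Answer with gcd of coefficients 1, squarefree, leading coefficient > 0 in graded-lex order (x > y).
1. deg p = 3. The shape is more complex than any degree-2 curve.
2. Checking where it meets the axes: the visible y-axis segment lies entirely on the curve; it crosses the x-axis at the gridline x = 0.
3. Putting this together gives p.

3*x^3 - 2*x^2*y - x^2 - x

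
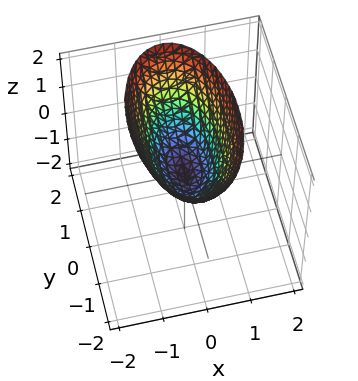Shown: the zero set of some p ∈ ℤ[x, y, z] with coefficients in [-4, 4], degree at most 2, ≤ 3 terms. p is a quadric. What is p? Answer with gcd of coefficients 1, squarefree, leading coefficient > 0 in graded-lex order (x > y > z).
3*x^2 + y^2 - 2*z

(a) Degree: a paraboloid; a quadric, so deg p = 2.
(b) Symmetries: the y ↦ −y reflection is a symmetry, so y appears only in even powers; the x ↦ −x reflection is a symmetry, so x appears only in even powers.
(c) From the axis intercepts and sections: it crosses the z-axis at the gridline z = 0; it meets the x-axis at x = 0 (among the integer gridlines).
(d) Putting this together gives p.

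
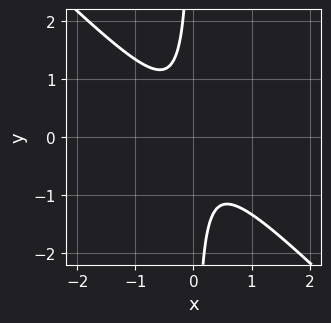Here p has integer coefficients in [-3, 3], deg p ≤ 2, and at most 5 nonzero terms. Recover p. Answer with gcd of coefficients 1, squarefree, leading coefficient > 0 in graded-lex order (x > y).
1. The degree is 2 — a generic line meets the curve in up to 2 points.
2. From the visible intercepts: it misses every integer gridline on the x-axis; it misses every integer gridline on the y-axis.
3. Fitting integer coefficients to these (and the overall shape) gives p.

3*x^2 + 3*x*y + 1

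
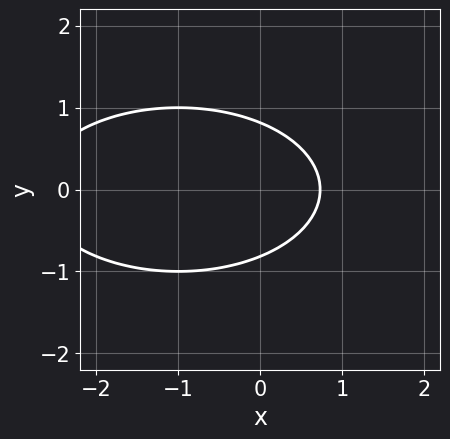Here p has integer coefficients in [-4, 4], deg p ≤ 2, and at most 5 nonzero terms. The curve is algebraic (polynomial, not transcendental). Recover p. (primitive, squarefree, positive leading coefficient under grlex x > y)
x^2 + 3*y^2 + 2*x - 2

deg p = 2. No degree-1 curve has this shape.
Symmetries: it's symmetric under y → −y, forcing even powers of y.
Matching integer coefficients to the picture gives p.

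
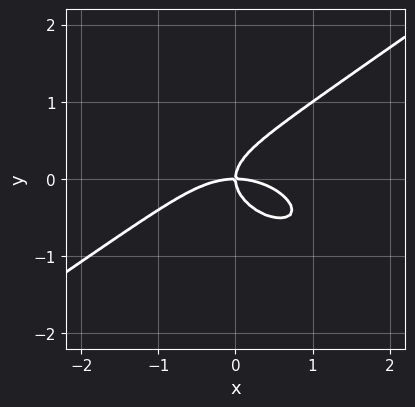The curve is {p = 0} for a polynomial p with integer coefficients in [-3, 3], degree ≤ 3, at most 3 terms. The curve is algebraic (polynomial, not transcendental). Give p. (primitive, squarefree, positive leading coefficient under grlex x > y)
x^3 - 3*y^3 + 2*x*y

1. deg p = 3. No degree-2 curve has this shape.
2. Checking where it meets the axes: it meets the x-axis at x = 0 (among the integer gridlines); one y-axis crossing is at y = 0.
3. Solving for integer coefficients yields p as stated.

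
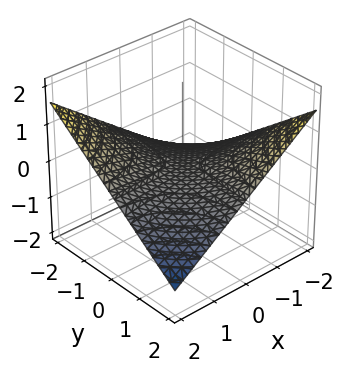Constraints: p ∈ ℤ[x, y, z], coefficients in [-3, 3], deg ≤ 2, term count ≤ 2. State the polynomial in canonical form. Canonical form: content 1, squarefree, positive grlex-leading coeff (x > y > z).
First, the degree is 2 — a hyperbolic paraboloid; a quadric.
Then, reading off the gridlines: the visible y-axis segment lies entirely on the surface; it crosses the z-axis at the gridline z = 0; every point of the x-axis in the box is on the surface.
Finally, matching integer coefficients to the picture gives p.

x*y + 3*z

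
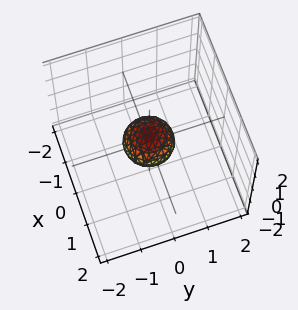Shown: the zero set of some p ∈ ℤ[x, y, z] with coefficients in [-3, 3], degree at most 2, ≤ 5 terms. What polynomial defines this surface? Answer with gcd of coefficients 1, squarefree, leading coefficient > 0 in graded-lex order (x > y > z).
2*x^2 + 2*y^2 + 3*z^2 - 1

First, degree: a closed, bounded, convex surface; a quadric, so deg p = 2.
Next, symmetries: the z ↦ −z reflection is a symmetry, so z appears only in even powers; the z-axis is an axis of rotation, so x and y enter only as x² + y².
Next, observable constraints: a circular section at z = 0 has radius between 0 and 1.
Finally, matching integer coefficients to the picture gives p.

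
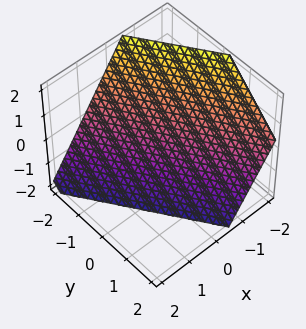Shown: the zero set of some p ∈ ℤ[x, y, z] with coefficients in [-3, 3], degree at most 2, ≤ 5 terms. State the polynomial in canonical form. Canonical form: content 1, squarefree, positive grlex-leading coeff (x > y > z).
3*x + 2*y + 2*z + 2

1. The degree is 1 — every cross-section is a straight line — this is a plane.
2. Reading off the gridlines: it meets the y-axis at y = -1 (among the integer gridlines); it crosses the z-axis at the gridline z = -1.
3. Solving for integer coefficients yields p as stated.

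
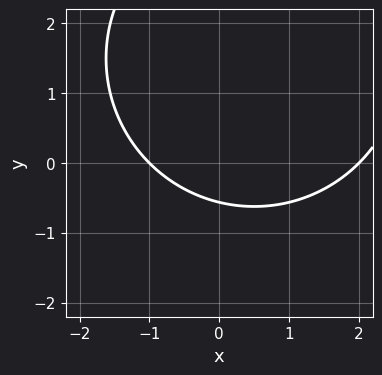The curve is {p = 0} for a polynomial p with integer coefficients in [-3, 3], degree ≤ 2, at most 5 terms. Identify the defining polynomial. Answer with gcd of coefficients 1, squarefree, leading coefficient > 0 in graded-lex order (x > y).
1. The degree is 2 — no degree-1 curve has this shape.
2. Checking where it meets the axes: the x-axis gridline crossings are at x ∈ {-1, 2}.
3. These observations pin down the coefficients.

x^2 + y^2 - x - 3*y - 2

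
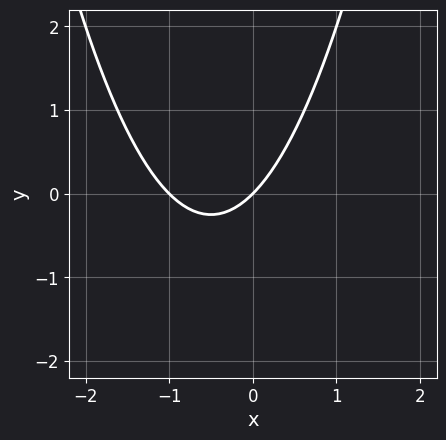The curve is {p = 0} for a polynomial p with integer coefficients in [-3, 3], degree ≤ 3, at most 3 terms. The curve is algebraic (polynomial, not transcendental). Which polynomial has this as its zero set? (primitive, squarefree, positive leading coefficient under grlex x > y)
deg p = 2. The shape is more complex than any degree-1 curve.
Reading off the gridlines: the x-axis gridline crossings are at x ∈ {-1, 0}; it meets the y-axis at y = 0 (among the integer gridlines).
Fitting integer coefficients to these (and the overall shape) gives p.

x^2 + x - y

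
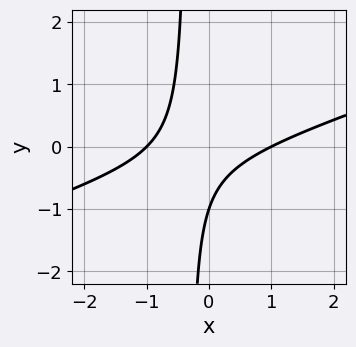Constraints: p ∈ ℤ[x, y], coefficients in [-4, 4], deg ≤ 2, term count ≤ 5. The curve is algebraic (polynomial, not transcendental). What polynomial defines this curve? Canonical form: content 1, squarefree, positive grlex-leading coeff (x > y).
1. The degree is 2 — a generic line meets the curve in up to 2 points.
2. Observable constraints: the x-axis gridline crossings are at x ∈ {-1, 1}; it meets the y-axis at y = -1 (among the integer gridlines).
3. Matching integer coefficients to the picture gives p.

x^2 - 3*x*y - y - 1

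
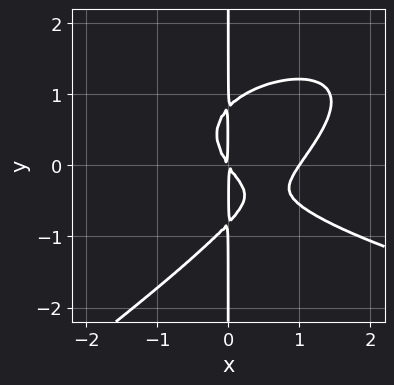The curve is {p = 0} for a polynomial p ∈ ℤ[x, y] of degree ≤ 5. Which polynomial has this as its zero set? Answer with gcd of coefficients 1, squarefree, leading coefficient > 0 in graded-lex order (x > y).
1. The degree is 4 — no degree-3 curve has this shape.
2. From the visible intercepts: one x-axis crossing is at x = 1; every point of the y-axis in the box is on the curve.
3. Solving for integer coefficients yields p as stated.

2*x^2*y^2 - 3*x*y^3 - 3*x^3 + 3*x^2 + 2*x*y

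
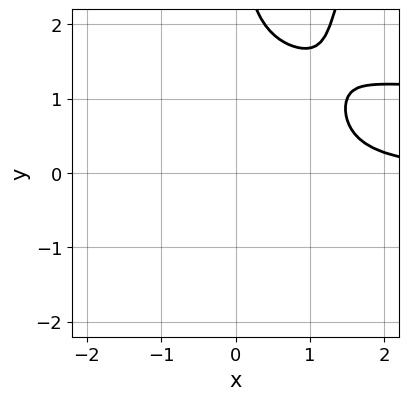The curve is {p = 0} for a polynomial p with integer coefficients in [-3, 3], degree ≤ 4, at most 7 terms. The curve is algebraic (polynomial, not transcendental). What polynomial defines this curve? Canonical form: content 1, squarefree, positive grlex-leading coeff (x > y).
3*x^2*y^2 - x*y^3 - 3*x^2*y - x*y + 3

First, degree: the shape is more complex than any degree-3 curve, so deg p = 4.
Then, observable constraints: the curve avoids every integer x-axis point in the box; no y-intercept at any integer in the box.
Finally, solving for integer coefficients yields p as stated.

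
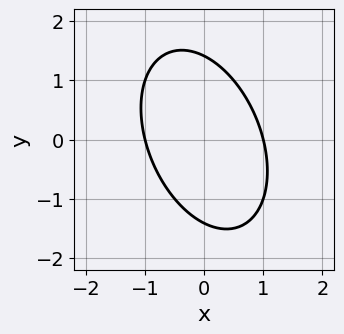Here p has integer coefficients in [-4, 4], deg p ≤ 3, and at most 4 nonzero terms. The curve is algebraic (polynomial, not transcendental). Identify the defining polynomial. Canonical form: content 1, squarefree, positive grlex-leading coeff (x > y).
2*x^2 + x*y + y^2 - 2

1. The degree is 2 — a generic line meets the curve in up to 2 points.
2. Against the integer gridlines: the x-axis gridline crossings are at x ∈ {-1, 1}.
3. These observations pin down the coefficients.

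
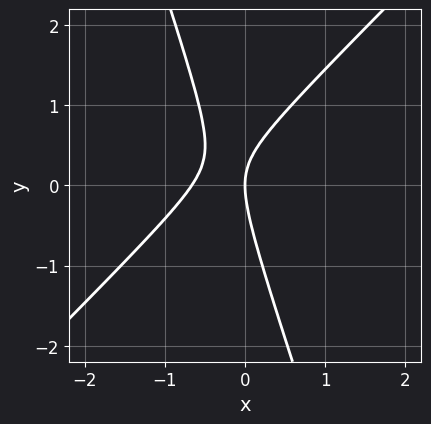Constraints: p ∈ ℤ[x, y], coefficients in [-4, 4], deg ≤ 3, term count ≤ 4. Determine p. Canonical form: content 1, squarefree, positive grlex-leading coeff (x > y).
3*x^2 - 2*x*y - y^2 + 2*x

(a) deg p = 2. The shape is more complex than any degree-1 curve.
(b) Reading off the gridlines: one x-axis crossing is at x = 0; it crosses the y-axis at the gridline y = 0.
(c) Assembling these constraints gives the stated polynomial.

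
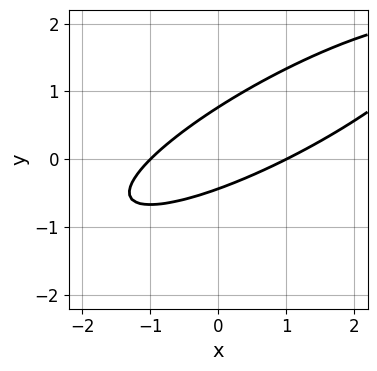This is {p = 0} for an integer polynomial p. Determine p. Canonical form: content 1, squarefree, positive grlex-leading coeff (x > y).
1. deg p = 2. The shape is more complex than any degree-1 curve.
2. Against the integer gridlines: the x-axis gridline crossings are at x ∈ {-1, 1}.
3. Matching integer coefficients to the picture gives p.

x^2 - 3*x*y + 3*y^2 - y - 1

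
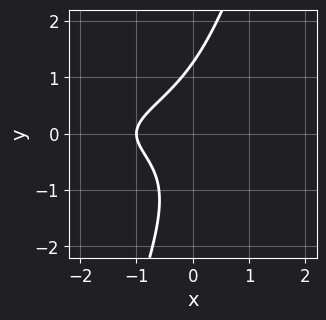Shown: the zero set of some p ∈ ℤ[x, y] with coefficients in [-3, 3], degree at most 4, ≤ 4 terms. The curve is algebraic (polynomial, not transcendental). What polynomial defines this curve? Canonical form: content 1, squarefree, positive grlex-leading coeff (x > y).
3*x*y^2 - y^3 + 2*x + 2

First, deg p = 3.
Then, reading off the gridlines: it crosses the x-axis at the gridline x = -1.
Finally, assembling these constraints gives the stated polynomial.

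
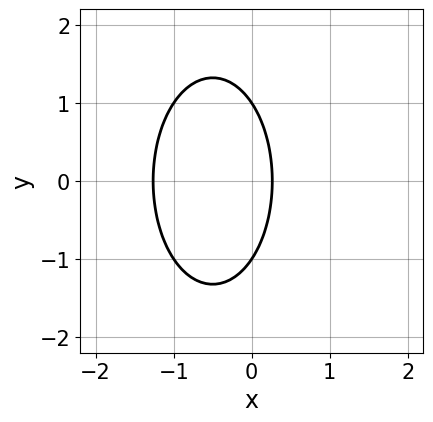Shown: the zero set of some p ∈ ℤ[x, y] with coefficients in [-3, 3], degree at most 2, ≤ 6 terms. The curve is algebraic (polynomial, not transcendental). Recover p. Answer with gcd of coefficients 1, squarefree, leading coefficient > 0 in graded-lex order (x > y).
1. deg p = 2.
2. Symmetries: the y ↦ −y reflection is a symmetry, so y appears only in even powers.
3. Checking where it meets the axes: among the integer gridlines, it crosses the y-axis at y ∈ {-1, 1}.
4. Matching integer coefficients to the picture gives p.

3*x^2 + y^2 + 3*x - 1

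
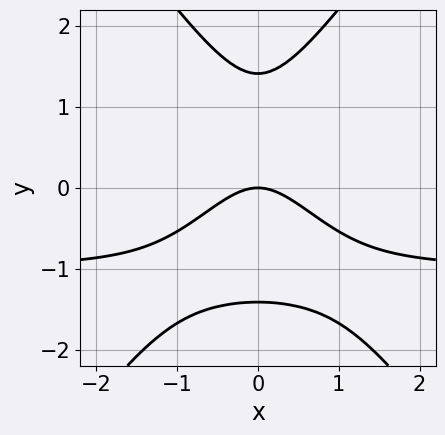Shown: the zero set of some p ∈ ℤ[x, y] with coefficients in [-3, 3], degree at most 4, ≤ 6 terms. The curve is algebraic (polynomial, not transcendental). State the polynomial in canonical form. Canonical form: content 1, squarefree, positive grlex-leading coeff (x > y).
(a) The degree is 3 — no degree-2 curve has this shape.
(b) Symmetries: it's symmetric under x → −x, forcing even powers of x.
(c) Reading off the gridlines: it crosses the y-axis at the gridline y = 0; it crosses the x-axis at the gridline x = 0.
(d) Fitting integer coefficients to these (and the overall shape) gives p.

2*x^2*y - y^3 + 2*x^2 + 2*y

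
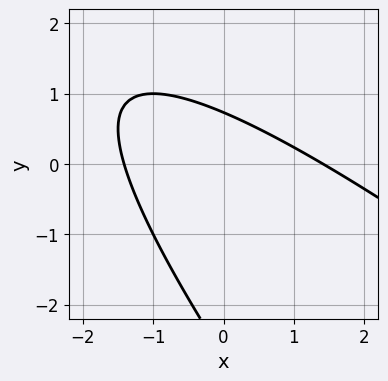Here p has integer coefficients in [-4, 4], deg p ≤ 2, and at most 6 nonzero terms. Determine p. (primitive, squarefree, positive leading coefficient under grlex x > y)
(a) The degree is 2 — a generic line meets the curve in up to 2 points.
(b) Matching integer coefficients to the picture gives p.

x^2 + 2*x*y + y^2 + 2*y - 2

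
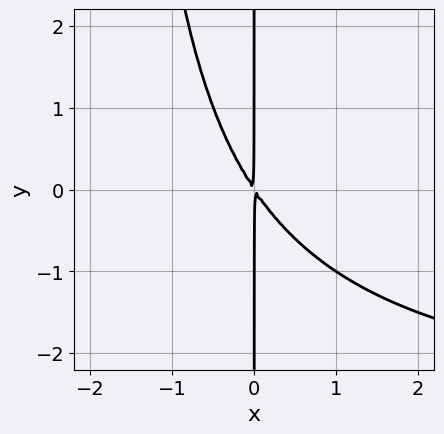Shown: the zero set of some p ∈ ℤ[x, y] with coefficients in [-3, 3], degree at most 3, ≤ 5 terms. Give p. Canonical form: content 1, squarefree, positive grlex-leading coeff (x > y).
(a) The degree is 3 — the shape is more complex than any degree-2 curve.
(b) Checking where it meets the axes: the visible y-axis segment lies entirely on the curve.
(c) Putting this together gives p.

x^2*y + 3*x^2 + 2*x*y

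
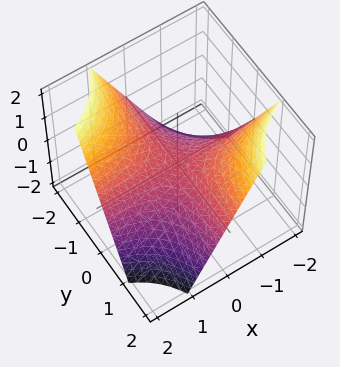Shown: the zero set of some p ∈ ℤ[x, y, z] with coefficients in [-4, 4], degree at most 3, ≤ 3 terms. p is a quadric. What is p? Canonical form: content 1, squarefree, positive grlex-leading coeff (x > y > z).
First, the degree is 2 — a saddle surface; a quadric.
Next, against the integer gridlines: the visible x-axis segment lies entirely on the surface; the visible y-axis segment lies entirely on the surface; it crosses the z-axis at the gridline z = 0.
Finally, matching integer coefficients to the picture gives p.

x*y + z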